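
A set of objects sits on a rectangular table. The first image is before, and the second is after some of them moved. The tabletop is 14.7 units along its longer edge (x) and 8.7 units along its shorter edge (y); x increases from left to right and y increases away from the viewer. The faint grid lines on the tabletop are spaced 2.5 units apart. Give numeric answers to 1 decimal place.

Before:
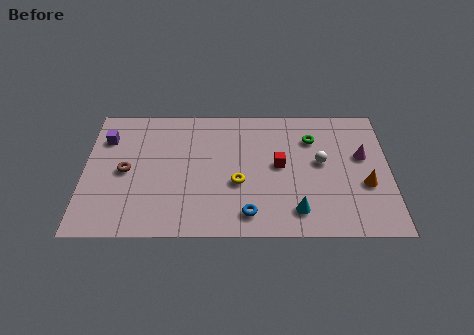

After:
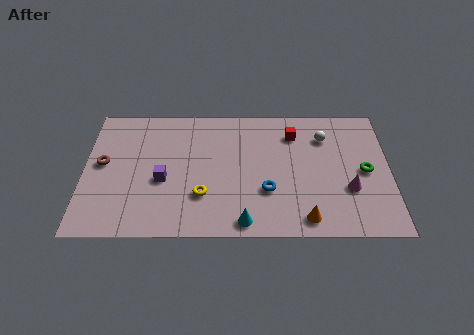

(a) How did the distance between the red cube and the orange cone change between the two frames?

+1.3

Before: roughly 4.3 units apart; after: 5.6. That's 1.3 units further apart.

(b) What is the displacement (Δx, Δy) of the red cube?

(0.7, 2.1)

The red cube started near (9.4, 4.6) and ended near (10.1, 6.7).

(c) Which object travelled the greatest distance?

the purple cube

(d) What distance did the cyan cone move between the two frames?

2.6

The cyan cone was near (10.2, 1.6) before and (7.7, 0.9) after, so it travelled √(2.5² + 0.7²) ≈ 2.6 units.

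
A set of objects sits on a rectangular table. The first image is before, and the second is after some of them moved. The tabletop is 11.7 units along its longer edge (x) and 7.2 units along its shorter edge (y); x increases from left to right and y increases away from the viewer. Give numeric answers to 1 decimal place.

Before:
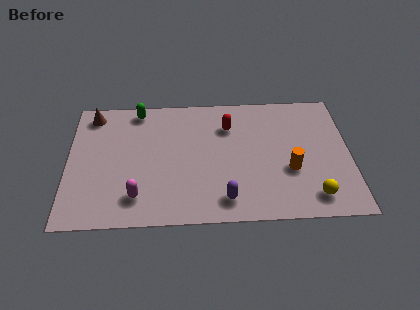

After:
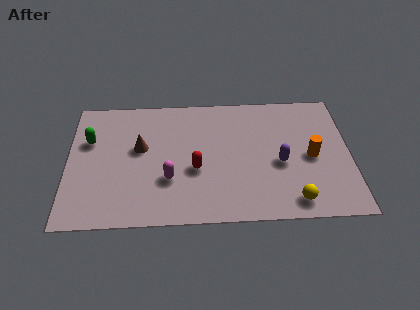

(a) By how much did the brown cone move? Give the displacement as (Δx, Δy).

(2.0, -2.0)

From the two frames, the brown cone sits at roughly (1.0, 6.2) before and (3.0, 4.2) after.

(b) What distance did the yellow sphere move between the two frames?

0.8

The yellow sphere was near (10.1, 1.2) before and (9.3, 1.0) after, so it travelled √(0.8² + 0.2²) ≈ 0.8 units.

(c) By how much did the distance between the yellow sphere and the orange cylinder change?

+0.8

They were about 1.7 units apart before and 2.5 after — 0.8 units further apart.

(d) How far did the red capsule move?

2.8

The red capsule was near (6.7, 5.3) before and (5.3, 2.9) after, so it travelled √(1.4² + 2.4²) ≈ 2.8 units.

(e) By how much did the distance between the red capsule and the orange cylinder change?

+1.2

They were about 3.6 units apart before and 4.8 after — 1.2 units further apart.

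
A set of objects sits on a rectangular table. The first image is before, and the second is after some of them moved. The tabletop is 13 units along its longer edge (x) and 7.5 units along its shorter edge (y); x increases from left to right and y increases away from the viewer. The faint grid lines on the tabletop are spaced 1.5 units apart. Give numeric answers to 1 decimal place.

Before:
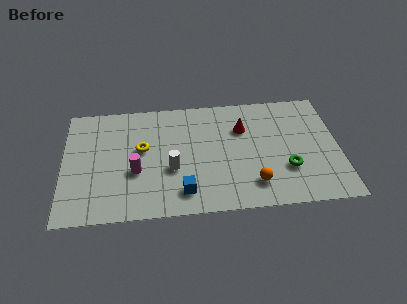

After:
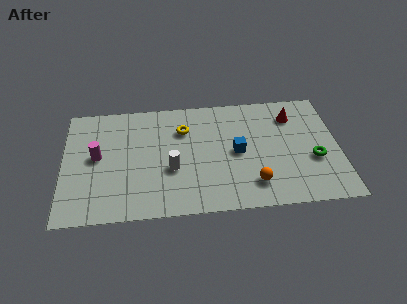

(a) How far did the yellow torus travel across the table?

2.3

The yellow torus was near (3.7, 4.3) before and (5.7, 5.4) after, so it travelled √(2.0² + 1.1²) ≈ 2.3 units.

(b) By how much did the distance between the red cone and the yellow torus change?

+0.3

They were about 4.9 units apart before and 5.2 after — 0.3 units further apart.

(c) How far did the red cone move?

2.5

From (8.5, 5.2) to (10.9, 5.8), the red cone covered √(2.4² + 0.6²) ≈ 2.5 units.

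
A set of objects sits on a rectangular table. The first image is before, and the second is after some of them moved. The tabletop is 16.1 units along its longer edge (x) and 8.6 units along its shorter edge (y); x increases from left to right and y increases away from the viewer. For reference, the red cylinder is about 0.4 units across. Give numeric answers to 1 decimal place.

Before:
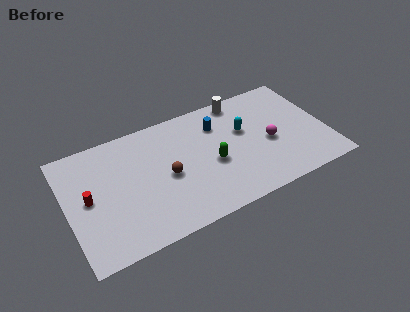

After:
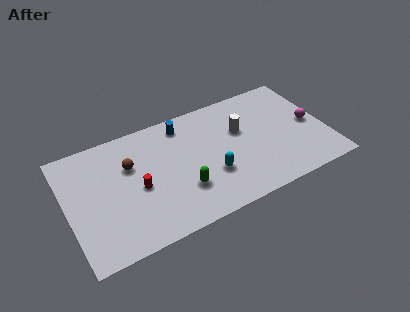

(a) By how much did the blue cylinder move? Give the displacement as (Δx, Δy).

(-2.1, 0.9)

From the two frames, the blue cylinder sits at roughly (9.6, 6.4) before and (7.5, 7.3) after.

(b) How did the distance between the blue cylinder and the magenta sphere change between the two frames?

+4.4

Before: roughly 3.9 units apart; after: 8.3. That's 4.4 units further apart.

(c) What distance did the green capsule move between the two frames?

2.3

The green capsule moved from about (8.9, 3.7) to (6.9, 2.6), a distance of √(2.0² + 1.1²) ≈ 2.3.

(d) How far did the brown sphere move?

2.7

The brown sphere was near (6.1, 4.0) before and (4.0, 5.7) after, so it travelled √(2.1² + 1.7²) ≈ 2.7 units.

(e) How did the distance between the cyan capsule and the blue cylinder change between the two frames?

+2.7

Before: roughly 1.9 units apart; after: 4.6. That's 2.7 units further apart.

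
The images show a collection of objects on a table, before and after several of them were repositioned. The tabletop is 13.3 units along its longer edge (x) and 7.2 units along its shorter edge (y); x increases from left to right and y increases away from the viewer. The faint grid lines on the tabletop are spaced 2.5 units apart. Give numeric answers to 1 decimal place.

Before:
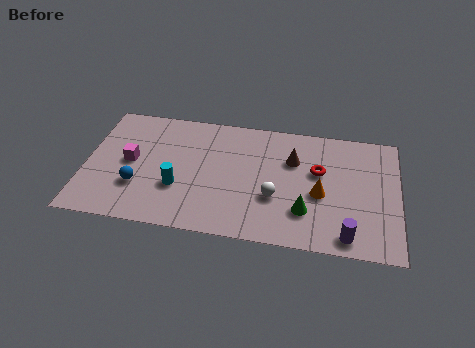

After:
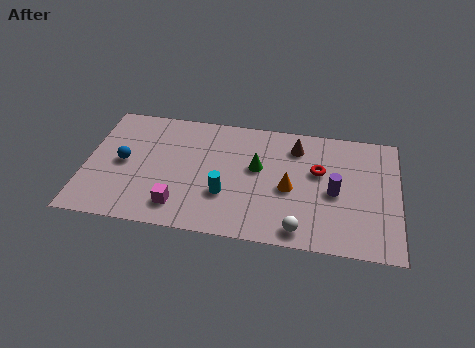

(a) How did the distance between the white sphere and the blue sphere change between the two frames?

+2.3

The distance was about 5.8 in the first image and 8.1 in the second, so they moved 2.3 units further apart.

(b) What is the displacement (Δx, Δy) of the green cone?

(-2.1, 2.2)

The green cone started near (9.4, 2.0) and ended near (7.3, 4.2).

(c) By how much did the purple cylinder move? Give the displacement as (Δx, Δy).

(-0.6, 2.4)

From the two frames, the purple cylinder sits at roughly (11.2, 0.9) before and (10.6, 3.3) after.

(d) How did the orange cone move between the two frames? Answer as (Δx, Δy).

(-1.3, 0.1)

The orange cone started near (10.0, 3.1) and ended near (8.7, 3.2).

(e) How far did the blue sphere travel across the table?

1.5

From (2.3, 2.3) to (1.6, 3.6), the blue sphere covered √(0.7² + 1.3²) ≈ 1.5 units.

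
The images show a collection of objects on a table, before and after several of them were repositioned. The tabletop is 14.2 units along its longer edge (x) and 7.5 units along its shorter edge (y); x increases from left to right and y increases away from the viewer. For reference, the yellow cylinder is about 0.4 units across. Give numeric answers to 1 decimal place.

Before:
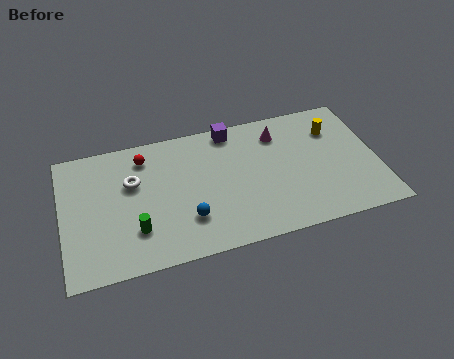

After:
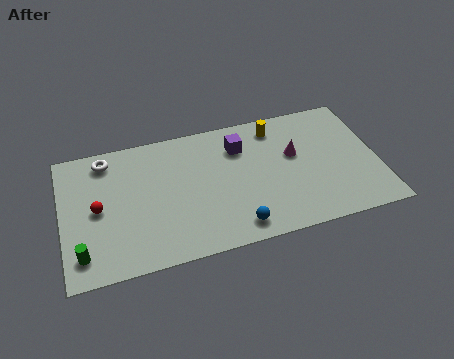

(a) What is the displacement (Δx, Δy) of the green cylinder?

(-2.4, -0.7)

The green cylinder started near (3.2, 2.1) and ended near (0.8, 1.4).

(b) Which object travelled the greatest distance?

the red sphere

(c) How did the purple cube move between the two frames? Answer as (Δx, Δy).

(0.3, -1.1)

The purple cube started near (7.8, 6.7) and ended near (8.1, 5.6).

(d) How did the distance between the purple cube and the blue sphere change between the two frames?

-0.6

The distance was about 5.1 in the first image and 4.5 in the second, so they moved 0.6 units closer together.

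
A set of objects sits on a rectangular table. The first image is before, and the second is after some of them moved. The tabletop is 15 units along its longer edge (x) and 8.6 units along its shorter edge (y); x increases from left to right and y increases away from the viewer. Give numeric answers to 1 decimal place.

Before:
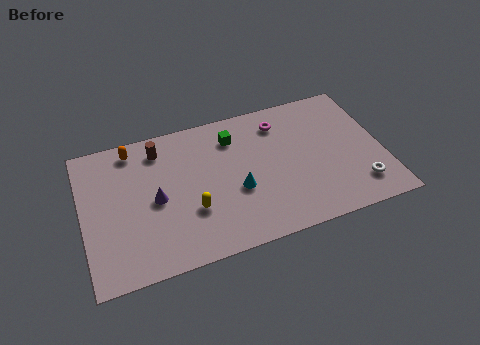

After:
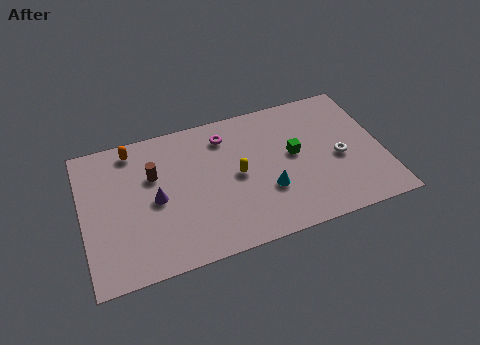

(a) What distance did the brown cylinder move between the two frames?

1.6

The brown cylinder was near (4.0, 7.1) before and (3.6, 5.6) after, so it travelled √(0.4² + 1.5²) ≈ 1.6 units.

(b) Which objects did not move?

the orange capsule and the purple cone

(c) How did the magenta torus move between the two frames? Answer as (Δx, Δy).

(-2.8, 0.0)

From the two frames, the magenta torus sits at roughly (10.1, 6.9) before and (7.3, 6.9) after.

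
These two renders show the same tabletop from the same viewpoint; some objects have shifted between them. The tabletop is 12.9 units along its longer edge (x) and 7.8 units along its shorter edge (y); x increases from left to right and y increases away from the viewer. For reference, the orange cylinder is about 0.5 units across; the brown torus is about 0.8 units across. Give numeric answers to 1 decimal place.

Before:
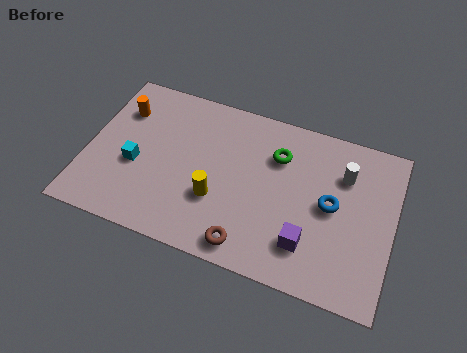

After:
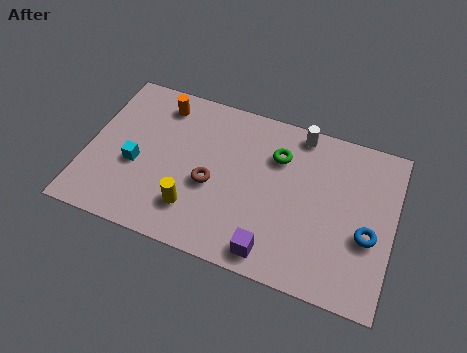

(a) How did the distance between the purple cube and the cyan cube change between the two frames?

-1.1

They were about 7.5 units apart before and 6.4 after — 1.1 units closer together.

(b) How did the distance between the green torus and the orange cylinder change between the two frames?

-1.5

They were about 6.7 units apart before and 5.2 after — 1.5 units closer together.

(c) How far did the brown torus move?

2.9

The brown torus was near (7.1, 1.0) before and (5.3, 3.3) after, so it travelled √(1.8² + 2.3²) ≈ 2.9 units.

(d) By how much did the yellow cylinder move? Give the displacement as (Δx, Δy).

(-0.9, -0.8)

The yellow cylinder was at about (5.6, 2.7) and moved to about (4.7, 1.9).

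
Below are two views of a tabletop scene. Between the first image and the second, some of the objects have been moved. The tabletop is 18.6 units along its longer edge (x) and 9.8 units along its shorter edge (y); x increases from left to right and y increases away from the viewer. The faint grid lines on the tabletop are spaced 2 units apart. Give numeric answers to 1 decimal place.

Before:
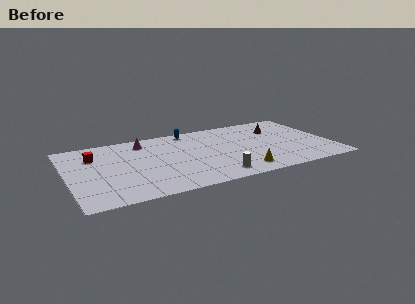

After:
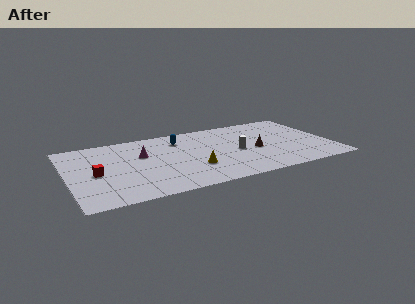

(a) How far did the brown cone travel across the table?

3.4

The brown cone was near (15.2, 7.0) before and (13.2, 4.3) after, so it travelled √(2.0² + 2.7²) ≈ 3.4 units.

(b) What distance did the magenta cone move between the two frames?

1.9

The magenta cone moved from about (5.6, 8.1) to (5.3, 6.2), a distance of √(0.3² + 1.9²) ≈ 1.9.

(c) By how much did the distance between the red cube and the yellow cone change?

-4.4

The distance was about 11.2 in the first image and 6.8 in the second, so they moved 4.4 units closer together.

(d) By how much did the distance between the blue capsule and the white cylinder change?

-2.5

The distance was about 7.4 in the first image and 4.9 in the second, so they moved 2.5 units closer together.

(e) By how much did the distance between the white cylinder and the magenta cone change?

-1.1

They were about 7.9 units apart before and 6.8 after — 1.1 units closer together.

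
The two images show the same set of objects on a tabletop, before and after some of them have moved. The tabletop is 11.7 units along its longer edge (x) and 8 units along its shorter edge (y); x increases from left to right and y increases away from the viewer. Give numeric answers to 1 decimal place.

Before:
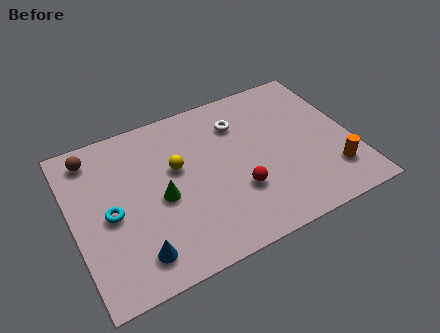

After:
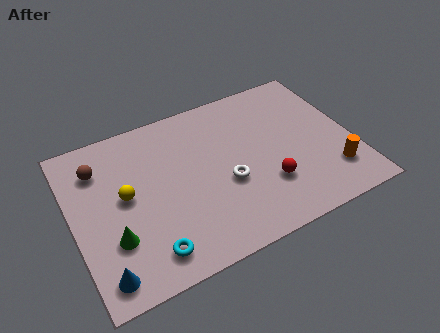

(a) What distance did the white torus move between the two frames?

2.9

The white torus was near (7.2, 6.0) before and (6.3, 3.2) after, so it travelled √(0.9² + 2.8²) ≈ 2.9 units.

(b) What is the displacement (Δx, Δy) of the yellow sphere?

(-2.2, -0.5)

From the two frames, the yellow sphere sits at roughly (4.4, 4.8) before and (2.2, 4.3) after.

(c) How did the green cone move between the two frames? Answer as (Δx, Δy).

(-2.1, -1.1)

From the two frames, the green cone sits at roughly (3.6, 3.6) before and (1.5, 2.5) after.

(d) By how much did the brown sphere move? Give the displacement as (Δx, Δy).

(0.2, -0.7)

From the two frames, the brown sphere sits at roughly (1.1, 6.8) before and (1.3, 6.1) after.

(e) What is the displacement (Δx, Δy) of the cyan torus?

(1.3, -2.4)

The cyan torus started near (1.5, 3.7) and ended near (2.8, 1.3).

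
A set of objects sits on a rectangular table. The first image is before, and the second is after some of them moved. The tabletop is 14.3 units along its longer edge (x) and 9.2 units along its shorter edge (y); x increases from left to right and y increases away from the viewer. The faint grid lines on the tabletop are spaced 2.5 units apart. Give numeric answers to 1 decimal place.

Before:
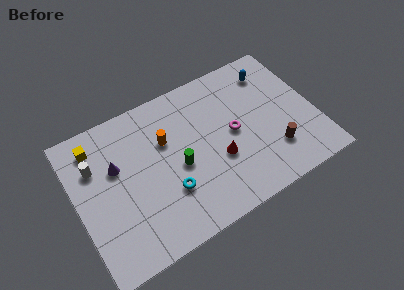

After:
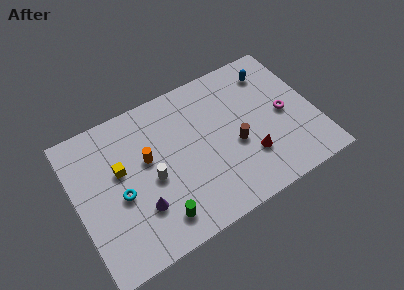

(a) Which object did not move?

the blue capsule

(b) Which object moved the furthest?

the white cylinder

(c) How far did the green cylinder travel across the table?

3.0

The green cylinder was near (6.0, 4.1) before and (4.4, 1.6) after, so it travelled √(1.6² + 2.5²) ≈ 3.0 units.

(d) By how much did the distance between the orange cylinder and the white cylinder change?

-2.9

Before: roughly 4.2 units apart; after: 1.3. That's 2.9 units closer together.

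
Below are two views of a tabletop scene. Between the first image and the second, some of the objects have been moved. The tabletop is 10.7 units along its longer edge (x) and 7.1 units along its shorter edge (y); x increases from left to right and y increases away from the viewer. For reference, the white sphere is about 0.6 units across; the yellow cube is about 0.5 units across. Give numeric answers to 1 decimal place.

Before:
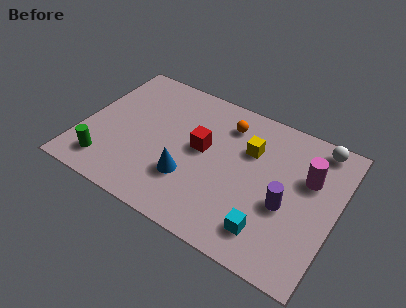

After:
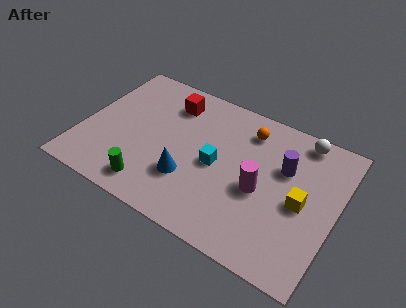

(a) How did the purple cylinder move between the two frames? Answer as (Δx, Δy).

(-0.3, 1.7)

The purple cylinder started near (8.7, 2.9) and ended near (8.4, 4.6).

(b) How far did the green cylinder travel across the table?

2.0

The green cylinder was near (1.3, 1.3) before and (3.3, 1.1) after, so it travelled √(2.0² + 0.2²) ≈ 2.0 units.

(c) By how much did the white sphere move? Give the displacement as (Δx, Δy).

(-0.7, 0.0)

The white sphere was at about (9.6, 6.3) and moved to about (8.9, 6.3).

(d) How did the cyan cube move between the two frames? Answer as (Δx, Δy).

(-2.5, 2.0)

The cyan cube started near (8.2, 1.4) and ended near (5.7, 3.4).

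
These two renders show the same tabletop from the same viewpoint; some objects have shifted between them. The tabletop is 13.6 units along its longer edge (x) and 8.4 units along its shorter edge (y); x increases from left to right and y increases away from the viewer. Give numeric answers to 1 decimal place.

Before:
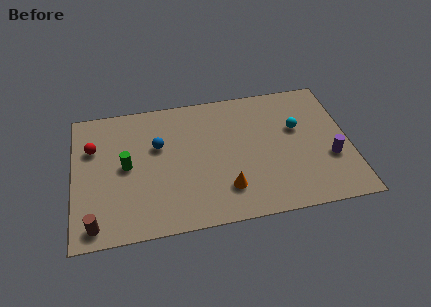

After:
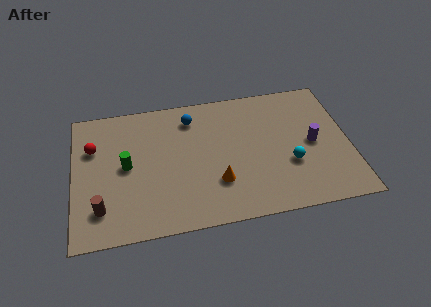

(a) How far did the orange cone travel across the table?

0.6

The orange cone moved from about (7.4, 2.0) to (7.0, 2.5), a distance of √(0.4² + 0.5²) ≈ 0.6.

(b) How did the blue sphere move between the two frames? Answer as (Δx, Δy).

(1.7, 1.5)

From the two frames, the blue sphere sits at roughly (4.2, 5.3) before and (5.9, 6.8) after.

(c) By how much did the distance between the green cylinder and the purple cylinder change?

-0.9

They were about 10.1 units apart before and 9.2 after — 0.9 units closer together.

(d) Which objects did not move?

the red sphere and the green cylinder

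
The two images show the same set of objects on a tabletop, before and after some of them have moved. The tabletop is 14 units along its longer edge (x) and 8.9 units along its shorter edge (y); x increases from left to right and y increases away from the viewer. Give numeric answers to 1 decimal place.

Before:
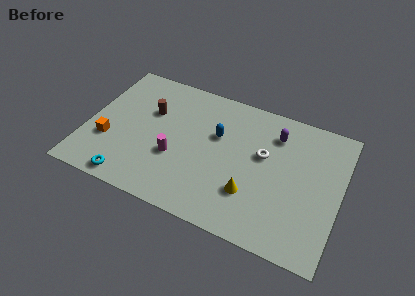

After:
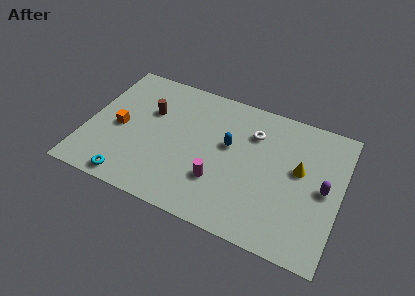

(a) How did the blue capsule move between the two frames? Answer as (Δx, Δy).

(0.7, -0.4)

The blue capsule started near (7.1, 5.6) and ended near (7.8, 5.2).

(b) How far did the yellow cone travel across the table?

3.5

From (9.3, 2.6) to (11.7, 5.1), the yellow cone covered √(2.4² + 2.5²) ≈ 3.5 units.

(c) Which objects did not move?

the brown cylinder and the cyan torus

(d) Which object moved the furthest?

the purple capsule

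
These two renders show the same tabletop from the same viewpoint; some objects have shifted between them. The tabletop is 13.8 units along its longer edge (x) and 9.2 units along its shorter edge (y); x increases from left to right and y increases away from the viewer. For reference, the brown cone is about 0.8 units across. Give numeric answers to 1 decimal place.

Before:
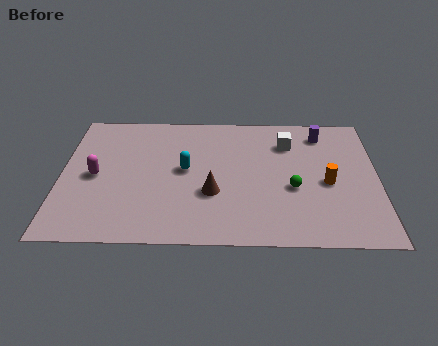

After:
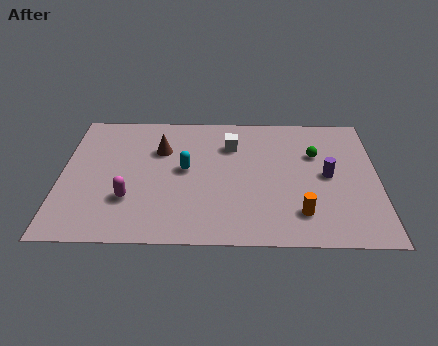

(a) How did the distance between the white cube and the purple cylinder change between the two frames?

+3.0

They were about 1.7 units apart before and 4.7 after — 3.0 units further apart.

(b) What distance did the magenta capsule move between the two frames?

2.2

The magenta capsule was near (1.5, 4.4) before and (3.0, 2.8) after, so it travelled √(1.5² + 1.6²) ≈ 2.2 units.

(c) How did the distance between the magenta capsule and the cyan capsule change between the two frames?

-0.7

They were about 3.9 units apart before and 3.2 after — 0.7 units closer together.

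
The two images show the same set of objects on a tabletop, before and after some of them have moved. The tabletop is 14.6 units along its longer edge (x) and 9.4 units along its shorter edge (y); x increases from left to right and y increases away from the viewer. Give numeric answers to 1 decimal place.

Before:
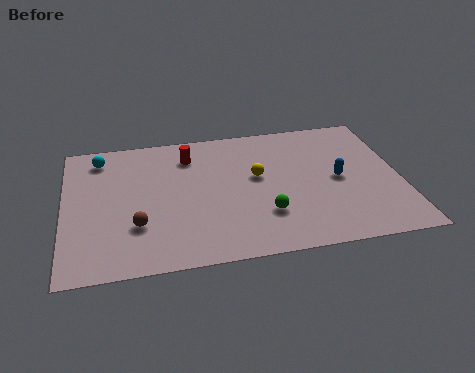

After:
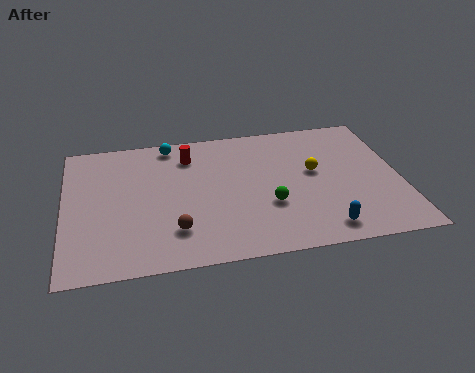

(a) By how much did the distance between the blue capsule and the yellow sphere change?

+0.4

The distance was about 3.6 in the first image and 4.0 in the second, so they moved 0.4 units further apart.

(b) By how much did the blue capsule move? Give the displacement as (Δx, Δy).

(-0.9, -3.3)

From the two frames, the blue capsule sits at roughly (11.9, 4.6) before and (11.0, 1.3) after.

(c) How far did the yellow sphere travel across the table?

2.5

From (8.4, 5.4) to (10.9, 5.3), the yellow sphere covered √(2.5² + 0.1²) ≈ 2.5 units.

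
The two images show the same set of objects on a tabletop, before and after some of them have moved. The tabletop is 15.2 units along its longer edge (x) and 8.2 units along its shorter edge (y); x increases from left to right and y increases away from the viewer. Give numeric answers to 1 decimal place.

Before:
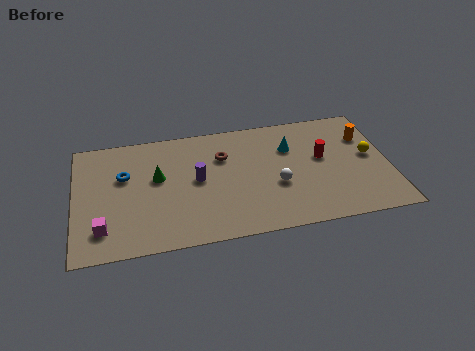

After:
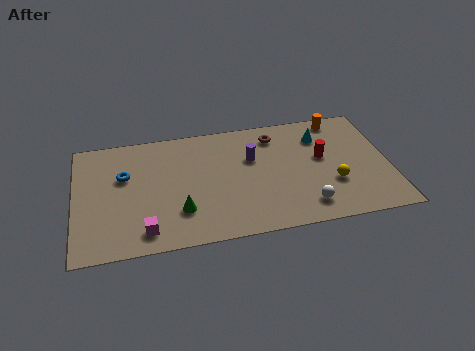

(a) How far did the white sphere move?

2.1

From (9.7, 3.2) to (11.0, 1.5), the white sphere covered √(1.3² + 1.7²) ≈ 2.1 units.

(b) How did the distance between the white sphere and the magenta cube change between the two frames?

-0.8

The distance was about 8.5 in the first image and 7.7 in the second, so they moved 0.8 units closer together.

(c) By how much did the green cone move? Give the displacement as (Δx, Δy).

(1.0, -2.5)

The green cone started near (4.0, 4.8) and ended near (5.0, 2.3).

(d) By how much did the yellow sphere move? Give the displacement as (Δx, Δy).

(-1.9, -1.6)

The yellow sphere was at about (14.3, 4.4) and moved to about (12.4, 2.8).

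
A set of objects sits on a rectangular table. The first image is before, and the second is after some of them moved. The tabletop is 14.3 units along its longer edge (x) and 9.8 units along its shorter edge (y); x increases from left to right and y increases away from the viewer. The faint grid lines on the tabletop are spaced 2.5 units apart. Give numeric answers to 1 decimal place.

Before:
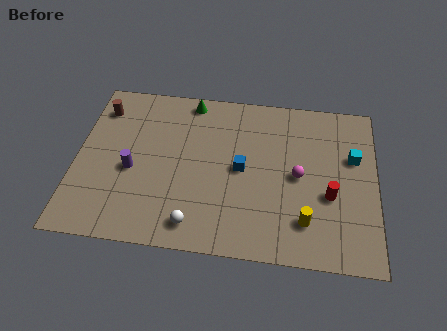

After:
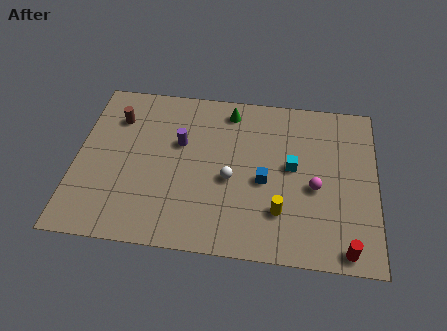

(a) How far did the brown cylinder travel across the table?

0.9

The brown cylinder was near (1.0, 7.8) before and (1.8, 7.3) after, so it travelled √(0.8² + 0.5²) ≈ 0.9 units.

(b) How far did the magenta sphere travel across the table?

1.0

The magenta sphere moved from about (10.6, 4.8) to (11.4, 4.2), a distance of √(0.8² + 0.6²) ≈ 1.0.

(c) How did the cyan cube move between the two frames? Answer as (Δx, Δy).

(-2.9, -0.9)

The cyan cube started near (13.2, 6.2) and ended near (10.3, 5.3).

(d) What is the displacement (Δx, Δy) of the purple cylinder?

(2.2, 1.9)

The purple cylinder was at about (2.7, 4.2) and moved to about (4.9, 6.1).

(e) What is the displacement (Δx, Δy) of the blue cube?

(1.1, -0.6)

The blue cube started near (7.9, 4.9) and ended near (9.0, 4.3).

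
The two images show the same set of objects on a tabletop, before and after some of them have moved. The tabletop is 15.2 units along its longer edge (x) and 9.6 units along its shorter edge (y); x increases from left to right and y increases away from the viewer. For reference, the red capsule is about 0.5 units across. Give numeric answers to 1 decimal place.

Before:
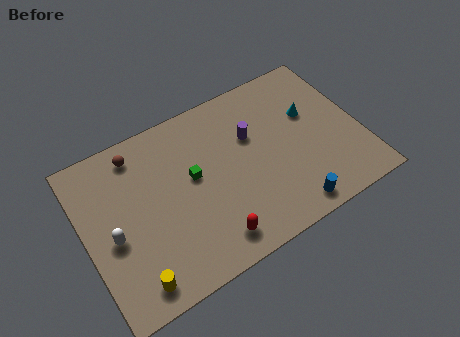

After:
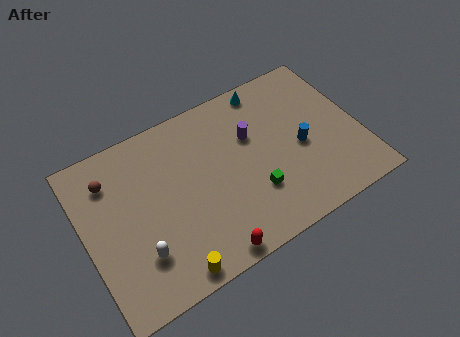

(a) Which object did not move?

the purple cylinder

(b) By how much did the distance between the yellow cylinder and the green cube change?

-0.3

Before: roughly 5.7 units apart; after: 5.4. That's 0.3 units closer together.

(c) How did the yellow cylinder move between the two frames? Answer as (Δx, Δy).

(1.9, -0.4)

The yellow cylinder was at about (2.1, 1.3) and moved to about (4.0, 0.9).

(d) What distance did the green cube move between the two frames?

3.9

From (6.0, 5.4) to (9.0, 2.9), the green cube covered √(3.0² + 2.5²) ≈ 3.9 units.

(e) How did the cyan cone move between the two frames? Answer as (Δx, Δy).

(-2.0, 2.6)

The cyan cone was at about (12.7, 6.0) and moved to about (10.7, 8.6).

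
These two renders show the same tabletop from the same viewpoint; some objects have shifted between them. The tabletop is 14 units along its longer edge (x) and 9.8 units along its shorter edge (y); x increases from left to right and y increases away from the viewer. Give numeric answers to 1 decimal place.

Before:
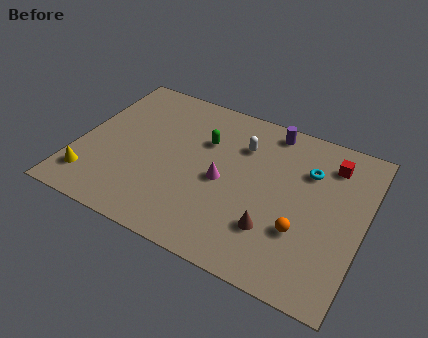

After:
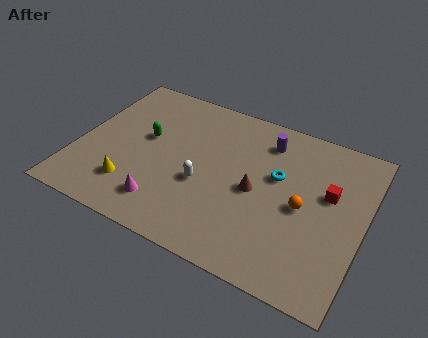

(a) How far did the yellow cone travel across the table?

2.0

From (1.0, 1.9) to (3.0, 2.3), the yellow cone covered √(2.0² + 0.4²) ≈ 2.0 units.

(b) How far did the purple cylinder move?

0.8

The purple cylinder moved from about (9.0, 8.7) to (8.9, 7.9), a distance of √(0.1² + 0.8²) ≈ 0.8.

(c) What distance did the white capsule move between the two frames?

3.5

From (7.8, 7.1) to (6.3, 3.9), the white capsule covered √(1.5² + 3.2²) ≈ 3.5 units.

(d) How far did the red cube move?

1.9

The red cube was near (12.1, 7.8) before and (12.2, 5.9) after, so it travelled √(0.1² + 1.9²) ≈ 1.9 units.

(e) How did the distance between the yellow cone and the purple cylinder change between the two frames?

-2.4

Before: roughly 10.5 units apart; after: 8.1. That's 2.4 units closer together.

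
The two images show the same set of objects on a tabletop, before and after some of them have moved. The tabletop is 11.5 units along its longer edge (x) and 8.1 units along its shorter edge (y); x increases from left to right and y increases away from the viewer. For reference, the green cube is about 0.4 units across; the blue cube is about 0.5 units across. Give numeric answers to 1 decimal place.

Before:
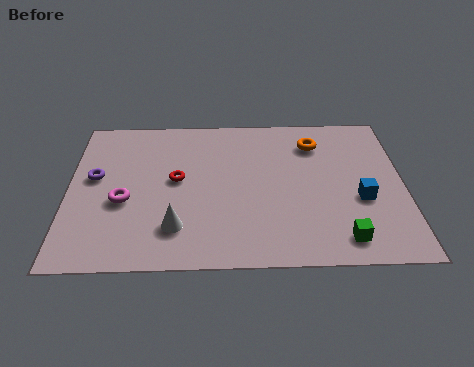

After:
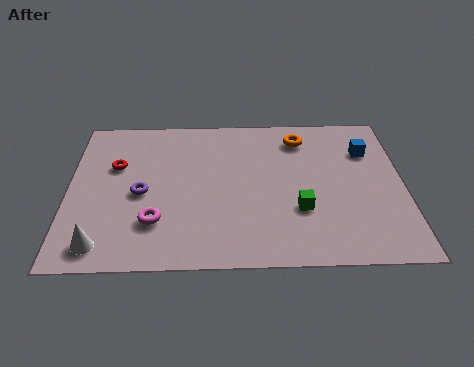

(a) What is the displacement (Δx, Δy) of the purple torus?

(1.6, -0.9)

The purple torus started near (0.9, 4.6) and ended near (2.5, 3.7).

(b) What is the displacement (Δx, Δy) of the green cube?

(-1.4, 1.5)

The green cube was at about (9.3, 1.2) and moved to about (7.9, 2.7).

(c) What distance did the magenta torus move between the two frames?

1.6

The magenta torus moved from about (1.9, 3.3) to (3.0, 2.2), a distance of √(1.1² + 1.1²) ≈ 1.6.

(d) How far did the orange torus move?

0.6

The orange torus moved from about (8.5, 6.3) to (8.0, 6.6), a distance of √(0.5² + 0.3²) ≈ 0.6.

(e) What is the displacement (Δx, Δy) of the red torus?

(-2.1, 0.8)

The red torus was at about (3.7, 4.4) and moved to about (1.6, 5.2).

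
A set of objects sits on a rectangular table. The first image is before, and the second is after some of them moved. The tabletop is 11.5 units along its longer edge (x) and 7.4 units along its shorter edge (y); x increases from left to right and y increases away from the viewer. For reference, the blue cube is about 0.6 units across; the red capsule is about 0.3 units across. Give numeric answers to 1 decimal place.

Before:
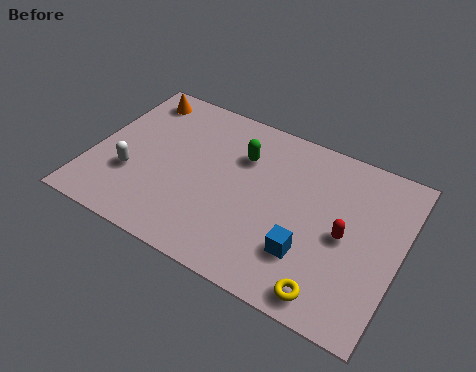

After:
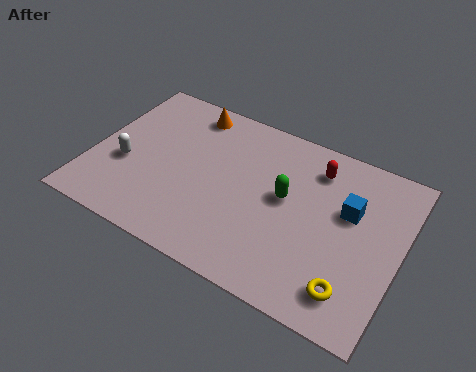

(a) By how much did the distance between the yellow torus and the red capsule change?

+2.3

They were about 2.6 units apart before and 4.9 after — 2.3 units further apart.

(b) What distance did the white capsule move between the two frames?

0.5

The white capsule was near (1.6, 2.5) before and (1.3, 2.9) after, so it travelled √(0.3² + 0.4²) ≈ 0.5 units.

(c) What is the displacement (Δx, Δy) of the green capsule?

(1.8, -1.1)

The green capsule was at about (5.4, 5.2) and moved to about (7.2, 4.1).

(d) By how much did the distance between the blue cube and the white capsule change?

+1.7

Before: roughly 6.7 units apart; after: 8.4. That's 1.7 units further apart.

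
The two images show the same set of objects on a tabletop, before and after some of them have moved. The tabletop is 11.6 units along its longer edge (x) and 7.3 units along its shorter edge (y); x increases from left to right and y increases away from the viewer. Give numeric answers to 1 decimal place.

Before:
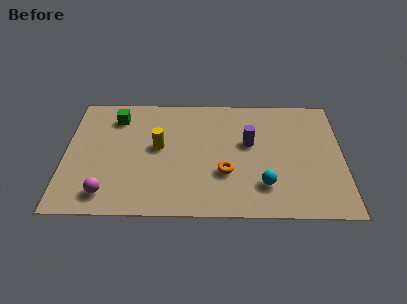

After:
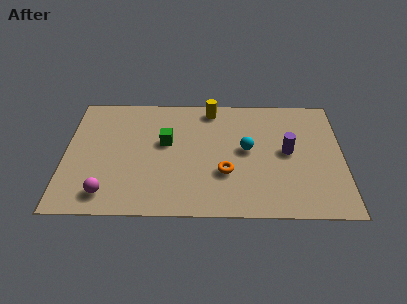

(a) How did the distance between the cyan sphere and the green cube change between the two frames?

-4.0

Before: roughly 7.4 units apart; after: 3.4. That's 4.0 units closer together.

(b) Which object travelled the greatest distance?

the yellow cylinder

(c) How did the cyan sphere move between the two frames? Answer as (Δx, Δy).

(-0.7, 2.1)

The cyan sphere was at about (8.3, 1.8) and moved to about (7.6, 3.9).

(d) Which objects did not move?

the magenta sphere and the orange torus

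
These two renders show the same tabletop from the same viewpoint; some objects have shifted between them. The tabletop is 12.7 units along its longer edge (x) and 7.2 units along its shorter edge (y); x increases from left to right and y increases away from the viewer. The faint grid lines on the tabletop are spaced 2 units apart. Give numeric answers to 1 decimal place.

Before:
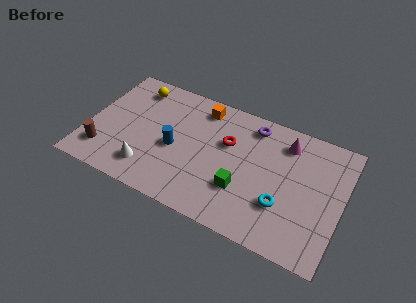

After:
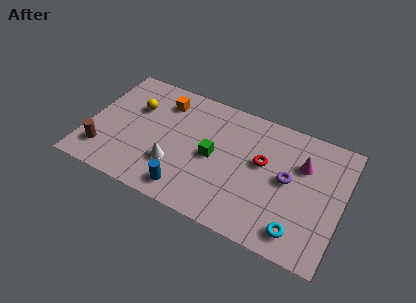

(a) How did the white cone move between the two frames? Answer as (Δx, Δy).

(1.2, 0.7)

The white cone started near (3.3, 1.5) and ended near (4.5, 2.2).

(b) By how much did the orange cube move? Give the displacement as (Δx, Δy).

(-1.9, -0.4)

From the two frames, the orange cube sits at roughly (5.4, 6.1) before and (3.5, 5.7) after.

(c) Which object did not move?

the brown cylinder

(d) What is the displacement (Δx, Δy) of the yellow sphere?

(0.2, -1.2)

The yellow sphere was at about (2.0, 6.0) and moved to about (2.2, 4.8).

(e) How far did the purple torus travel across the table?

3.0

The purple torus was near (8.0, 6.1) before and (10.0, 3.8) after, so it travelled √(2.0² + 2.3²) ≈ 3.0 units.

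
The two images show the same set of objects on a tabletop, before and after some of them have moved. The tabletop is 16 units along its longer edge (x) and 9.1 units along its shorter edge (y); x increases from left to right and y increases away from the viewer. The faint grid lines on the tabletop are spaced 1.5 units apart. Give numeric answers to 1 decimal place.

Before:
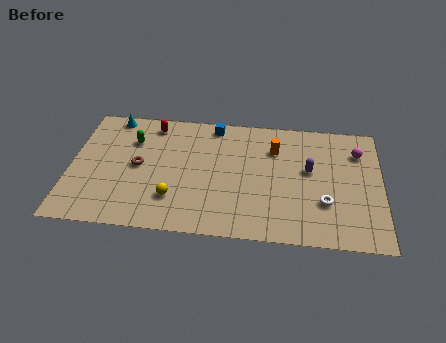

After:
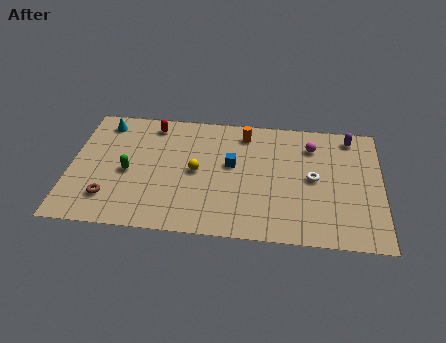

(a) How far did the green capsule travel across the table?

2.4

From (3.1, 6.5) to (3.0, 4.1), the green capsule covered √(0.1² + 2.4²) ≈ 2.4 units.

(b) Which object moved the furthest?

the purple capsule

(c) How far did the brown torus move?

2.9

From (3.5, 4.6) to (2.1, 2.1), the brown torus covered √(1.4² + 2.5²) ≈ 2.9 units.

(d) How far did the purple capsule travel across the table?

3.4

The purple capsule was near (12.3, 5.2) before and (14.4, 7.9) after, so it travelled √(2.1² + 2.7²) ≈ 3.4 units.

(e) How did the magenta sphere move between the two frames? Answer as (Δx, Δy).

(-2.4, 0.2)

From the two frames, the magenta sphere sits at roughly (14.8, 6.8) before and (12.4, 7.0) after.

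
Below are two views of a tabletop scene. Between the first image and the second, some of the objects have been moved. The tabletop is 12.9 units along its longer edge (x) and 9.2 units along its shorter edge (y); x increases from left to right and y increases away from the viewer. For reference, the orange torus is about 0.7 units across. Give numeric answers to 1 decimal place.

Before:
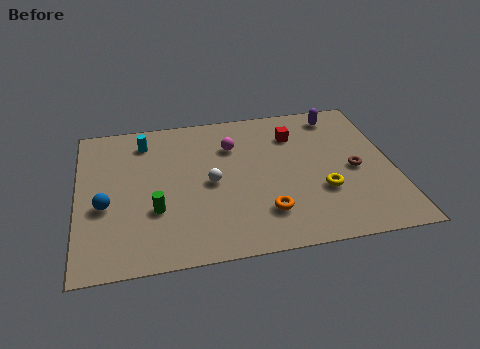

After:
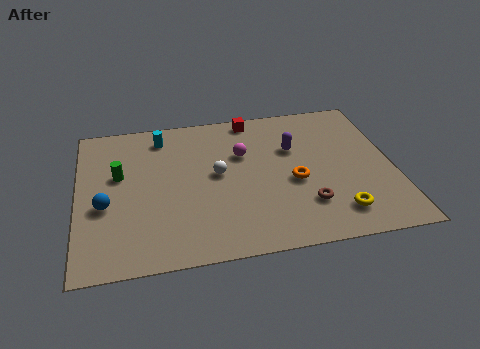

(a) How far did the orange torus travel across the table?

2.1

The orange torus moved from about (7.5, 2.2) to (8.8, 3.9), a distance of √(1.3² + 1.7²) ≈ 2.1.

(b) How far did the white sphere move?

0.6

The white sphere moved from about (5.4, 4.4) to (5.7, 4.9), a distance of √(0.3² + 0.5²) ≈ 0.6.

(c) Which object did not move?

the blue sphere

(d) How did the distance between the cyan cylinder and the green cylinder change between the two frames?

-1.6

They were about 4.4 units apart before and 2.8 after — 1.6 units closer together.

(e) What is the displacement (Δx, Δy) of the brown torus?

(-2.1, -1.8)

The brown torus started near (11.3, 4.2) and ended near (9.2, 2.4).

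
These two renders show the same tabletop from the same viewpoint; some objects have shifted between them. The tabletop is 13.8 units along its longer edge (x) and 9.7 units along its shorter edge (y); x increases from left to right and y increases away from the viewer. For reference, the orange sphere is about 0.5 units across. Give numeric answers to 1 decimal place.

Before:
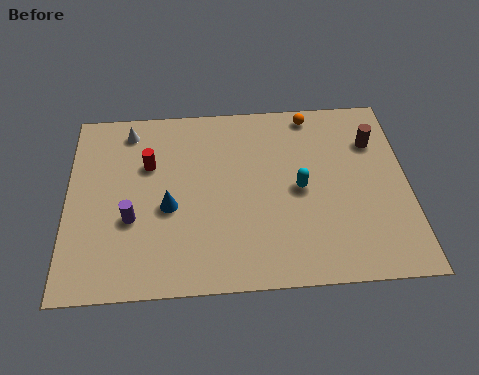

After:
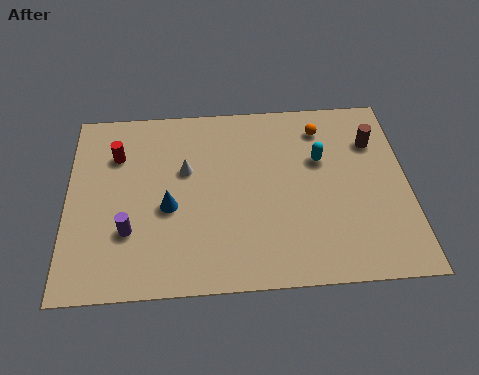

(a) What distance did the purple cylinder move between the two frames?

0.6

From (2.6, 3.6) to (2.5, 3.0), the purple cylinder covered √(0.1² + 0.6²) ≈ 0.6 units.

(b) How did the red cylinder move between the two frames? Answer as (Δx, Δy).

(-1.3, 0.6)

The red cylinder was at about (3.3, 6.4) and moved to about (2.0, 7.0).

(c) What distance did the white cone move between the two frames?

3.3

The white cone moved from about (2.5, 8.3) to (4.8, 6.0), a distance of √(2.3² + 2.3²) ≈ 3.3.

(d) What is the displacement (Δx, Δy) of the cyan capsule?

(0.9, 1.5)

The cyan capsule started near (9.4, 4.7) and ended near (10.3, 6.2).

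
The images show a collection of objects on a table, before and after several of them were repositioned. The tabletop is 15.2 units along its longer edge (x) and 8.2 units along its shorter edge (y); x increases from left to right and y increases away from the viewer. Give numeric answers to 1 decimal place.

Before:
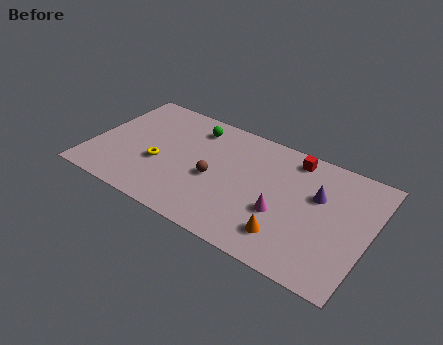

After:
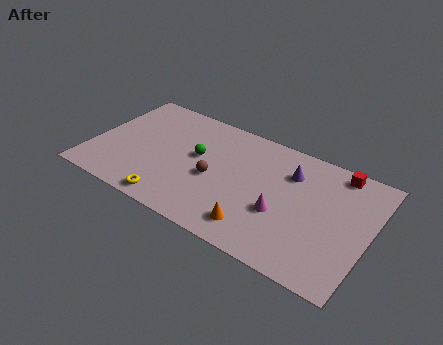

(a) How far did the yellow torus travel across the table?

2.5

From (3.8, 3.2) to (4.9, 0.9), the yellow torus covered √(1.1² + 2.3²) ≈ 2.5 units.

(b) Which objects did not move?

the magenta cone and the brown sphere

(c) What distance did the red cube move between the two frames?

2.4

The red cube was near (10.7, 7.1) before and (13.1, 7.3) after, so it travelled √(2.4² + 0.2²) ≈ 2.4 units.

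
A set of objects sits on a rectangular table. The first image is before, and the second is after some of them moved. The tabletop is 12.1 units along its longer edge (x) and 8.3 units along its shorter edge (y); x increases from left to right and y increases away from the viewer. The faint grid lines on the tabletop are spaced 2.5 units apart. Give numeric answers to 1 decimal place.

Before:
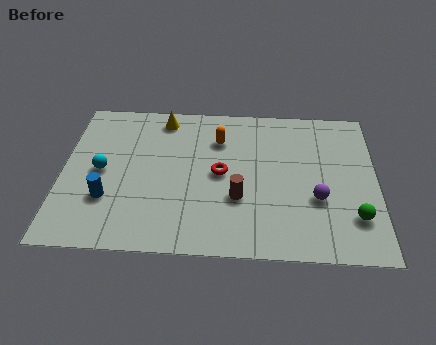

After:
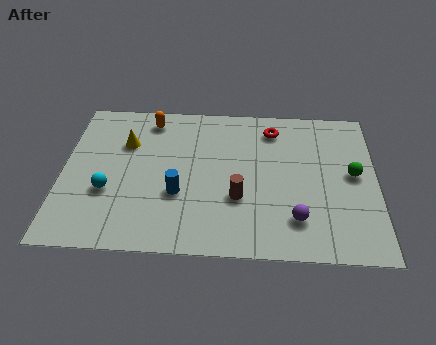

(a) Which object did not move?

the brown cylinder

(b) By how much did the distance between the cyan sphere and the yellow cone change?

-1.1

Before: roughly 3.9 units apart; after: 2.8. That's 1.1 units closer together.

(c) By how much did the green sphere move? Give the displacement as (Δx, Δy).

(0.0, 2.3)

From the two frames, the green sphere sits at roughly (11.2, 2.1) before and (11.2, 4.4) after.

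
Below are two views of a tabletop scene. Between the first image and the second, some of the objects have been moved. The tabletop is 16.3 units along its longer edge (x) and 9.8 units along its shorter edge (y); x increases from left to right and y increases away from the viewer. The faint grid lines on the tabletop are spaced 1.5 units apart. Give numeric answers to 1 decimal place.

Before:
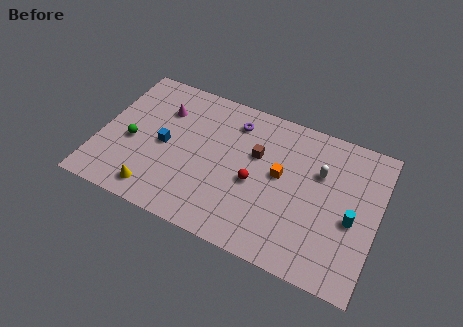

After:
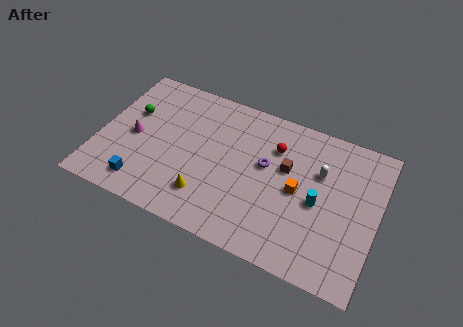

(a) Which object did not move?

the white capsule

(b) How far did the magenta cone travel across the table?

2.9

The magenta cone moved from about (3.4, 7.1) to (2.0, 4.6), a distance of √(1.4² + 2.5²) ≈ 2.9.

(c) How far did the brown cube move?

1.8

From (9.1, 6.2) to (10.9, 6.0), the brown cube covered √(1.8² + 0.2²) ≈ 1.8 units.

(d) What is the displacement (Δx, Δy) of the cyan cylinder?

(-2.0, 0.3)

The cyan cylinder was at about (14.9, 4.2) and moved to about (12.9, 4.5).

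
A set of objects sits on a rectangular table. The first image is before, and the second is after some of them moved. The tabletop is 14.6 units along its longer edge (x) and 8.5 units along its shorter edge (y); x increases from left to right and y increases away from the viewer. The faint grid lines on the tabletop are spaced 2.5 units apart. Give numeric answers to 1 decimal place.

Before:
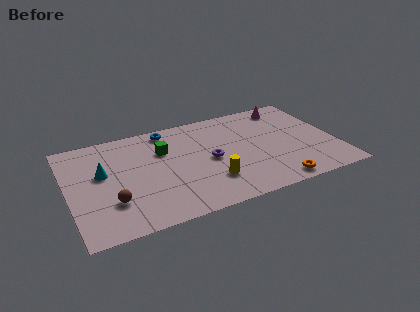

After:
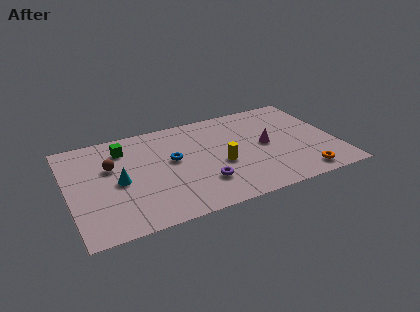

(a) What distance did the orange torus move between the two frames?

1.5

From (10.9, 0.9) to (12.4, 1.1), the orange torus covered √(1.5² + 0.2²) ≈ 1.5 units.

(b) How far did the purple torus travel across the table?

1.9

From (7.7, 4.1) to (7.1, 2.3), the purple torus covered √(0.6² + 1.8²) ≈ 1.9 units.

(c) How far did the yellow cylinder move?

1.4

The yellow cylinder was near (7.5, 2.3) before and (8.2, 3.5) after, so it travelled √(0.7² + 1.2²) ≈ 1.4 units.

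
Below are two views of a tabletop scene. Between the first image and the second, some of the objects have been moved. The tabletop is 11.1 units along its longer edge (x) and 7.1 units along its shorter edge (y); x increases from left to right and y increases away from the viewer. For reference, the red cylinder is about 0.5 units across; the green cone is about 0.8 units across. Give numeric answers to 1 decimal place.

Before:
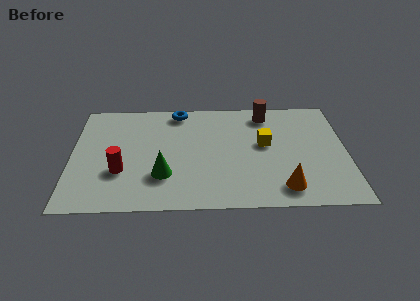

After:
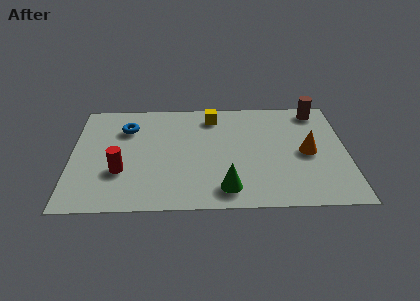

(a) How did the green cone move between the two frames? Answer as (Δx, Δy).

(2.5, -0.9)

The green cone started near (3.7, 2.1) and ended near (6.2, 1.2).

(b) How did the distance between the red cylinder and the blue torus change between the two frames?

-1.7

Before: roughly 4.5 units apart; after: 2.8. That's 1.7 units closer together.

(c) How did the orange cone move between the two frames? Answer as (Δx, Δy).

(1.0, 2.2)

From the two frames, the orange cone sits at roughly (8.5, 1.2) before and (9.5, 3.4) after.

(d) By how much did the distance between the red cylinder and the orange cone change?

+1.0

They were about 6.6 units apart before and 7.6 after — 1.0 units further apart.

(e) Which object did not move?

the red cylinder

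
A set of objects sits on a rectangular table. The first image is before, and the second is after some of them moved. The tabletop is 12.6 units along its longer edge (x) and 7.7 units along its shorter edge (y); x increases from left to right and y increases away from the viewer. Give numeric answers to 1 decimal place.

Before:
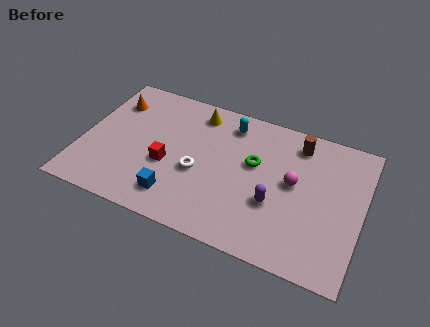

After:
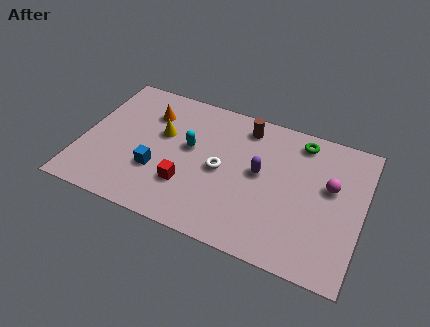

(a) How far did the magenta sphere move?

1.6

The magenta sphere was near (9.5, 4.2) before and (11.1, 4.6) after, so it travelled √(1.6² + 0.4²) ≈ 1.6 units.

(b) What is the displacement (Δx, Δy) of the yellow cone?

(-1.4, -1.8)

The yellow cone was at about (4.9, 6.5) and moved to about (3.5, 4.7).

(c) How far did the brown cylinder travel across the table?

2.4

From (9.5, 6.4) to (7.1, 6.5), the brown cylinder covered √(2.4² + 0.1²) ≈ 2.4 units.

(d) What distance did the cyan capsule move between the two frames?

2.6

The cyan capsule was near (6.4, 6.4) before and (4.8, 4.4) after, so it travelled √(1.6² + 2.0²) ≈ 2.6 units.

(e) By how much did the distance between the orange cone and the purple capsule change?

-2.9

The distance was about 8.3 in the first image and 5.4 in the second, so they moved 2.9 units closer together.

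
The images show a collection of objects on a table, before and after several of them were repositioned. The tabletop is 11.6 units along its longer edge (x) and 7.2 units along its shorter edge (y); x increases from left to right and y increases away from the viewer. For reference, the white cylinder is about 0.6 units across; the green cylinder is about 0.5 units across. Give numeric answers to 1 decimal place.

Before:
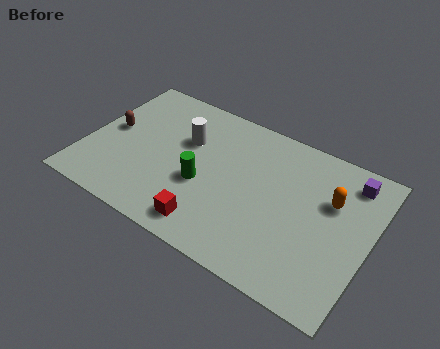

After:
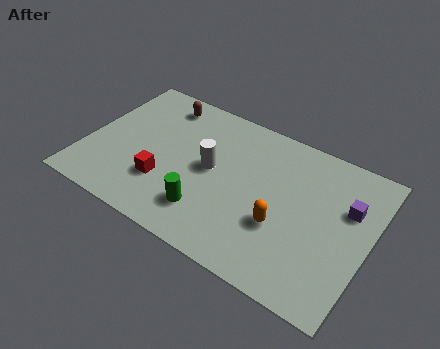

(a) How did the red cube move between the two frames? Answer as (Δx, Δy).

(-2.1, 1.1)

From the two frames, the red cube sits at roughly (5.5, 1.1) before and (3.4, 2.2) after.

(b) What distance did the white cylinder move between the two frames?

1.5

From (3.9, 4.7) to (5.1, 3.8), the white cylinder covered √(1.2² + 0.9²) ≈ 1.5 units.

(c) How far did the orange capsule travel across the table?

2.7

From (9.9, 4.7) to (8.2, 2.6), the orange capsule covered √(1.7² + 2.1²) ≈ 2.7 units.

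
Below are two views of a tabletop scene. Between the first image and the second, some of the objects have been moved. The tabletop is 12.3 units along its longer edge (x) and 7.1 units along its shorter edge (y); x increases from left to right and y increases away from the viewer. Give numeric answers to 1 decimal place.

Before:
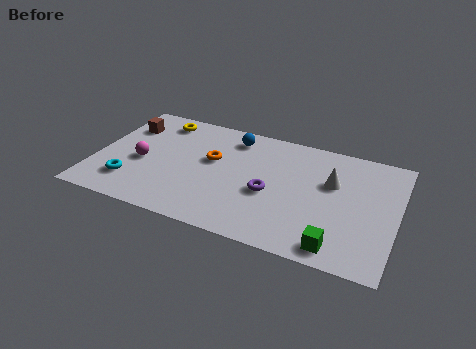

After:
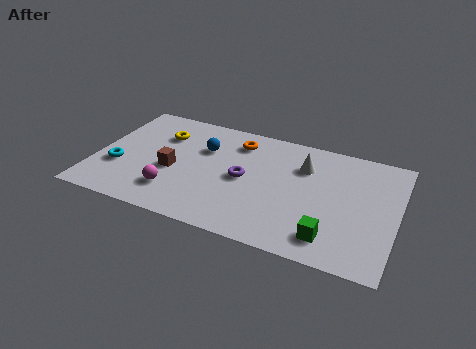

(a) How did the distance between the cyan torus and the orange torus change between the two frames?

+1.6

They were about 4.0 units apart before and 5.6 after — 1.6 units further apart.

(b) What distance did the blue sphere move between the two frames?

1.6

From (5.4, 5.9) to (4.3, 4.8), the blue sphere covered √(1.1² + 1.1²) ≈ 1.6 units.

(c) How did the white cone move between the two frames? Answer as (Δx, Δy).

(-1.2, 0.6)

The white cone was at about (9.6, 4.5) and moved to about (8.4, 5.1).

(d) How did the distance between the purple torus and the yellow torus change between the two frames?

-1.8

They were about 5.7 units apart before and 3.9 after — 1.8 units closer together.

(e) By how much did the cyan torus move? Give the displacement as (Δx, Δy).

(-0.6, 0.8)

The cyan torus was at about (1.6, 1.7) and moved to about (1.0, 2.5).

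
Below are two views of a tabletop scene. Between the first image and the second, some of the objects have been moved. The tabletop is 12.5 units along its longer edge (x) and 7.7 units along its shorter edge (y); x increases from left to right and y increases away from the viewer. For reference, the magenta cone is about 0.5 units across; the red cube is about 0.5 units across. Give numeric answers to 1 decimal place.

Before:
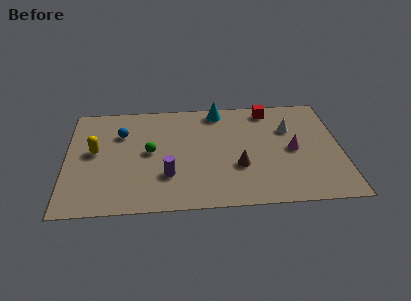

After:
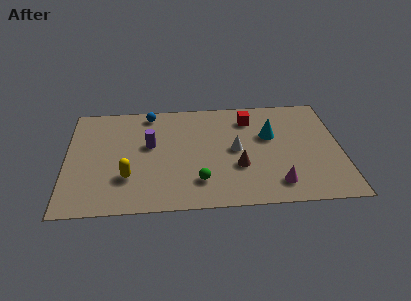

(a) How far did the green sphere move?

3.1

The green sphere moved from about (3.8, 4.0) to (6.0, 1.8), a distance of √(2.2² + 2.2²) ≈ 3.1.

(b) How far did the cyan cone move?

3.0

From (7.0, 6.8) to (9.3, 4.8), the cyan cone covered √(2.3² + 2.0²) ≈ 3.0 units.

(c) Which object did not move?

the brown cone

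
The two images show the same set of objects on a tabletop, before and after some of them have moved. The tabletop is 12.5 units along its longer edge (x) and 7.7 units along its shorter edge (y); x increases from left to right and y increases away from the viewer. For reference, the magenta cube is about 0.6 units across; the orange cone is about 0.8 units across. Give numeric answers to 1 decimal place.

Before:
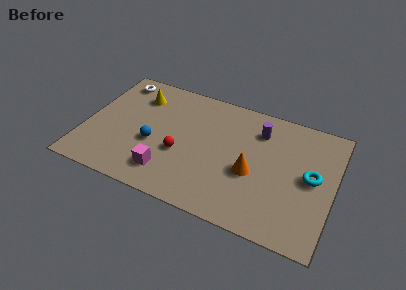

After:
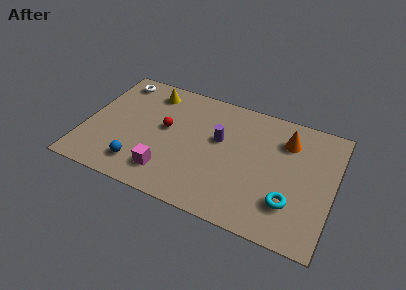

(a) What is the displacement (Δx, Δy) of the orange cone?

(1.5, 2.6)

From the two frames, the orange cone sits at roughly (8.5, 3.2) before and (10.0, 5.8) after.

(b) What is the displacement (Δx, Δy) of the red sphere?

(-0.9, 1.3)

From the two frames, the red sphere sits at roughly (4.9, 3.0) before and (4.0, 4.3) after.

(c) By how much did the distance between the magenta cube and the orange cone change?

+2.6

The distance was about 4.4 in the first image and 7.0 in the second, so they moved 2.6 units further apart.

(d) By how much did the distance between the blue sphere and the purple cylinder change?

-1.0

The distance was about 5.8 in the first image and 4.8 in the second, so they moved 1.0 units closer together.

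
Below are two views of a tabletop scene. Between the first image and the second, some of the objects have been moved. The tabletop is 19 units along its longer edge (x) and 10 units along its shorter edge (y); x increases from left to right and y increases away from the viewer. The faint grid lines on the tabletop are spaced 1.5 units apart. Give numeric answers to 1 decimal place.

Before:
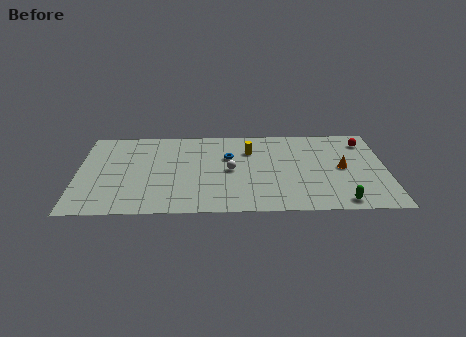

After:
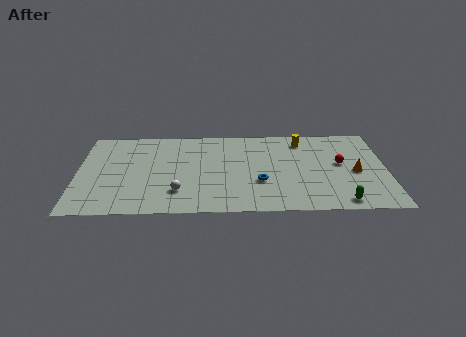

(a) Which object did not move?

the green capsule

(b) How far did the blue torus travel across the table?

3.6

From (9.3, 6.5) to (11.2, 3.5), the blue torus covered √(1.9² + 3.0²) ≈ 3.6 units.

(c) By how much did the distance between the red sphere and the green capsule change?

-2.8

The distance was about 7.2 in the first image and 4.4 in the second, so they moved 2.8 units closer together.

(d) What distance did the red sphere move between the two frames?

3.1

The red sphere moved from about (17.8, 8.1) to (16.2, 5.5), a distance of √(1.6² + 2.6²) ≈ 3.1.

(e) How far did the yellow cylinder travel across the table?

3.5

The yellow cylinder moved from about (10.6, 7.2) to (13.9, 8.3), a distance of √(3.3² + 1.1²) ≈ 3.5.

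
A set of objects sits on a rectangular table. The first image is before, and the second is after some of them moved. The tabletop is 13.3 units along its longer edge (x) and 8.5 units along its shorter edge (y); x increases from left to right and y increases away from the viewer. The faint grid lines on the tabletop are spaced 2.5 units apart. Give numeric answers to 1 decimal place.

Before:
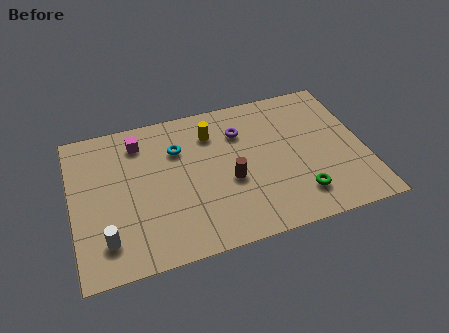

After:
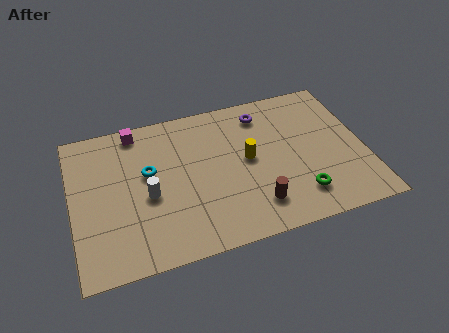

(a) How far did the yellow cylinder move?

2.5

The yellow cylinder was near (6.5, 6.5) before and (8.0, 4.5) after, so it travelled √(1.5² + 2.0²) ≈ 2.5 units.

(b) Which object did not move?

the green torus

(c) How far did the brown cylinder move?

2.0

The brown cylinder moved from about (7.1, 3.5) to (8.1, 1.8), a distance of √(1.0² + 1.7²) ≈ 2.0.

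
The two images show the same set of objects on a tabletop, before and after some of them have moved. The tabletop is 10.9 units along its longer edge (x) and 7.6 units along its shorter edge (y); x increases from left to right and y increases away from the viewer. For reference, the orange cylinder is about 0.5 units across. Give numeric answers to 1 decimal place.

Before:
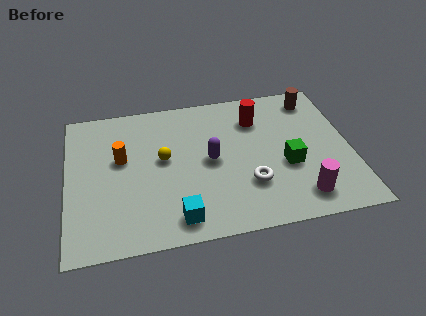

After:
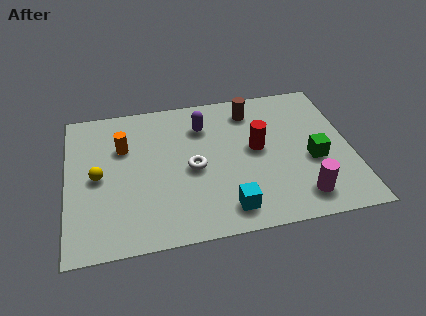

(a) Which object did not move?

the magenta cylinder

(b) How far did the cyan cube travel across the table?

1.9

The cyan cube was near (4.1, 1.1) before and (6.0, 1.2) after, so it travelled √(1.9² + 0.1²) ≈ 1.9 units.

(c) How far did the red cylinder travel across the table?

1.6

From (7.4, 5.7) to (7.3, 4.1), the red cylinder covered √(0.1² + 1.6²) ≈ 1.6 units.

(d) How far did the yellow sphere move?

2.5

The yellow sphere was near (3.7, 4.2) before and (1.2, 3.7) after, so it travelled √(2.5² + 0.5²) ≈ 2.5 units.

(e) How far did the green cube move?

1.0

From (8.4, 3.0) to (9.4, 3.1), the green cube covered √(1.0² + 0.1²) ≈ 1.0 units.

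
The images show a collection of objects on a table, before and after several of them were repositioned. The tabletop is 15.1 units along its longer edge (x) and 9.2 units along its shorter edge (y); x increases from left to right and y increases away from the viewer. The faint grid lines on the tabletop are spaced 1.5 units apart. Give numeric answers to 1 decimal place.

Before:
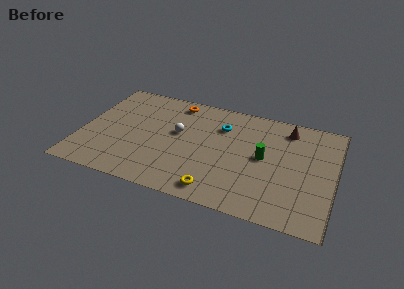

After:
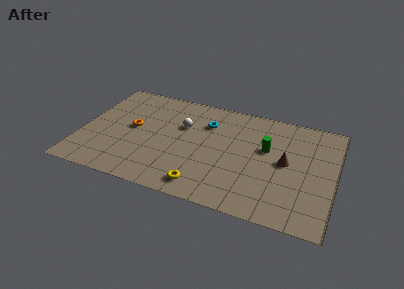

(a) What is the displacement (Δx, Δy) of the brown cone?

(0.1, -2.9)

From the two frames, the brown cone sits at roughly (12.1, 7.7) before and (12.2, 4.8) after.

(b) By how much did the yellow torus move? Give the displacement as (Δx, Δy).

(-0.8, 0.1)

The yellow torus started near (8.4, 1.2) and ended near (7.6, 1.3).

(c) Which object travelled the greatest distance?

the orange torus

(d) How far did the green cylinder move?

0.8

The green cylinder was near (10.9, 4.8) before and (11.0, 5.6) after, so it travelled √(0.1² + 0.8²) ≈ 0.8 units.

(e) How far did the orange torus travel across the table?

3.9

From (5.3, 8.0) to (3.0, 4.9), the orange torus covered √(2.3² + 3.1²) ≈ 3.9 units.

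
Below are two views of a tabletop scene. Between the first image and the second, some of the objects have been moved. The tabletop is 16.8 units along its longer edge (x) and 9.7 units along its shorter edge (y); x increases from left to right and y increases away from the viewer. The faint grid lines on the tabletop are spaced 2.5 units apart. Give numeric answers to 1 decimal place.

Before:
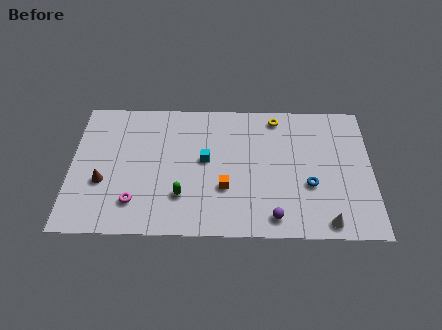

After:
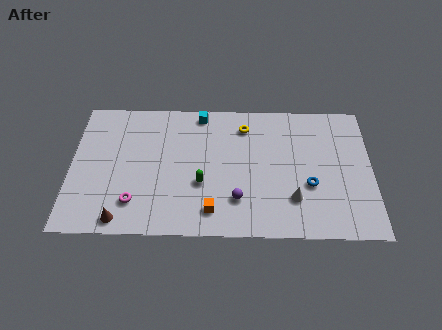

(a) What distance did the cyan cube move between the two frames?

3.4

From (7.5, 5.3) to (7.2, 8.7), the cyan cube covered √(0.3² + 3.4²) ≈ 3.4 units.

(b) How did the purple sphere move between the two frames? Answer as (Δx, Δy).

(-2.0, 1.2)

The purple sphere started near (11.3, 1.3) and ended near (9.3, 2.5).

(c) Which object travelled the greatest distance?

the cyan cube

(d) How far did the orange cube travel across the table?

1.7

From (8.6, 3.3) to (7.9, 1.7), the orange cube covered √(0.7² + 1.6²) ≈ 1.7 units.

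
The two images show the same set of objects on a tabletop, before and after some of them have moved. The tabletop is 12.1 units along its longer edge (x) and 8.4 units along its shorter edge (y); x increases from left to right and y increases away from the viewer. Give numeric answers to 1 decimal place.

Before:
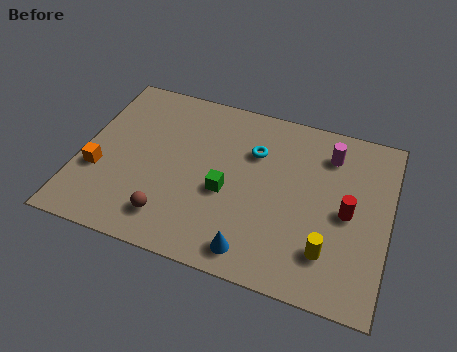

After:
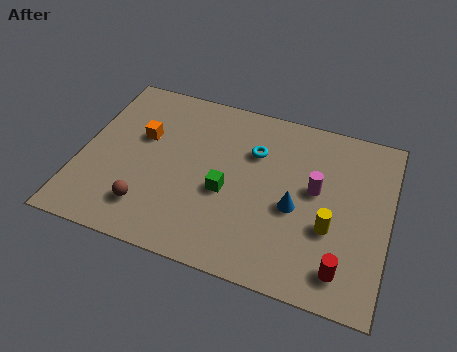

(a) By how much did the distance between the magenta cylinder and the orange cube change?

-2.6

They were about 9.5 units apart before and 6.9 after — 2.6 units closer together.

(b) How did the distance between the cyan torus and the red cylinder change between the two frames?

+1.6

They were about 4.2 units apart before and 5.8 after — 1.6 units further apart.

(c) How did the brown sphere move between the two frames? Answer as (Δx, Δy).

(-0.9, 0.2)

The brown sphere started near (3.8, 1.6) and ended near (2.9, 1.8).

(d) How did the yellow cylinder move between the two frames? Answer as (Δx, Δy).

(0.0, 1.1)

From the two frames, the yellow cylinder sits at roughly (9.9, 2.0) before and (9.9, 3.1) after.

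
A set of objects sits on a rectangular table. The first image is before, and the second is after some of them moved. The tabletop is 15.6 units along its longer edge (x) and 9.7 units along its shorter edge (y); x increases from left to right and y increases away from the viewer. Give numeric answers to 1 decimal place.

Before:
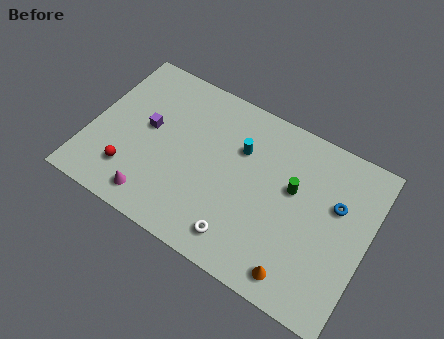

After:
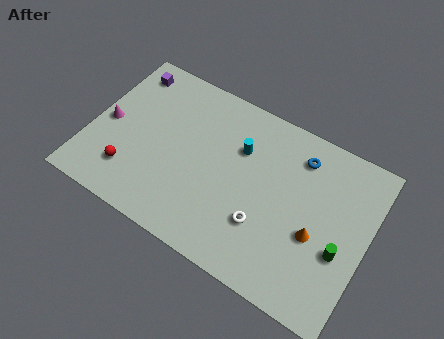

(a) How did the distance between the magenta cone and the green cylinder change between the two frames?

+5.0

The distance was about 8.4 in the first image and 13.4 in the second, so they moved 5.0 units further apart.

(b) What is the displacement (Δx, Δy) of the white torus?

(1.1, 1.4)

From the two frames, the white torus sits at roughly (9.0, 1.6) before and (10.1, 3.0) after.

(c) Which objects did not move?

the red sphere and the cyan cylinder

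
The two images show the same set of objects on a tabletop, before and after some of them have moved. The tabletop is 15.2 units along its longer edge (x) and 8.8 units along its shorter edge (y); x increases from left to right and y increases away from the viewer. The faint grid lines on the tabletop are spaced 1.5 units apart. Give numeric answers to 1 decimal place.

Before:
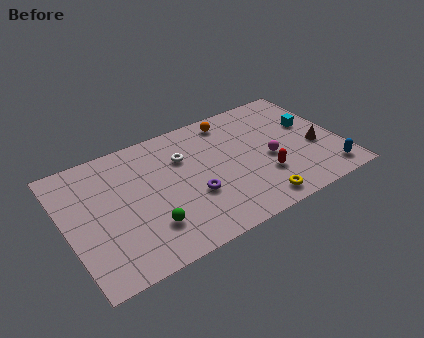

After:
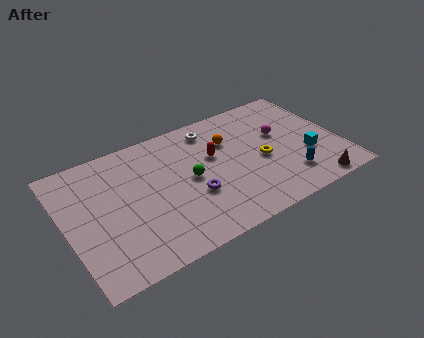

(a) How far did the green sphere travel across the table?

3.3

From (4.2, 2.3) to (6.8, 4.4), the green sphere covered √(2.6² + 2.1²) ≈ 3.3 units.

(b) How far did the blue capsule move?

2.2

From (14.1, 1.3) to (12.0, 2.0), the blue capsule covered √(2.1² + 0.7²) ≈ 2.2 units.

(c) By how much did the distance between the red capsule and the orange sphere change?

-3.8

The distance was about 5.0 in the first image and 1.2 in the second, so they moved 3.8 units closer together.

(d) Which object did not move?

the purple torus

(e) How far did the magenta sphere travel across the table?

1.7

The magenta sphere moved from about (11.2, 3.8) to (12.1, 5.3), a distance of √(0.9² + 1.5²) ≈ 1.7.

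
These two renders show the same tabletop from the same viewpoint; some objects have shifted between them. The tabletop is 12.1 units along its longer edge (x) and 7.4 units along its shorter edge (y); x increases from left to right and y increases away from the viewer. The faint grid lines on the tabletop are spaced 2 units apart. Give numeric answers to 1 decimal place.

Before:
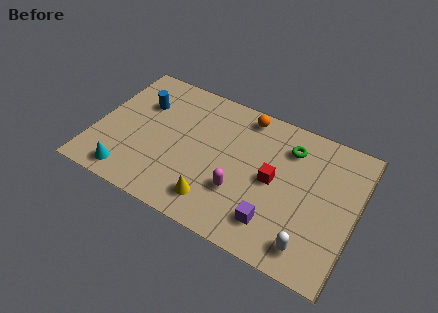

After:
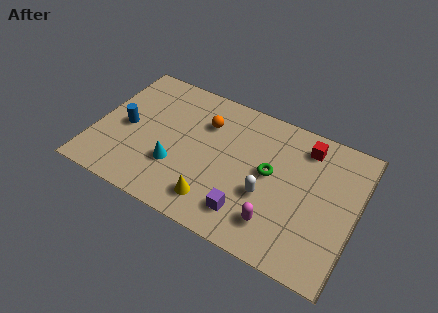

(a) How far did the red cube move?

2.7

From (8.3, 3.7) to (9.5, 6.1), the red cube covered √(1.2² + 2.4²) ≈ 2.7 units.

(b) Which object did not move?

the yellow cone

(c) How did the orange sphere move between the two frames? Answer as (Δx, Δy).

(-1.7, -1.2)

From the two frames, the orange sphere sits at roughly (6.6, 6.5) before and (4.9, 5.3) after.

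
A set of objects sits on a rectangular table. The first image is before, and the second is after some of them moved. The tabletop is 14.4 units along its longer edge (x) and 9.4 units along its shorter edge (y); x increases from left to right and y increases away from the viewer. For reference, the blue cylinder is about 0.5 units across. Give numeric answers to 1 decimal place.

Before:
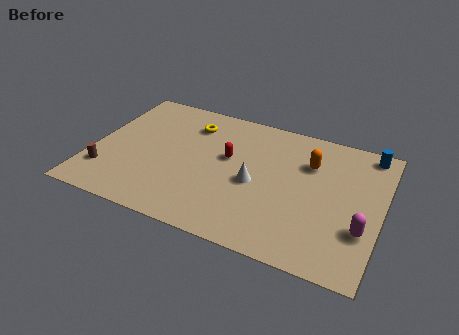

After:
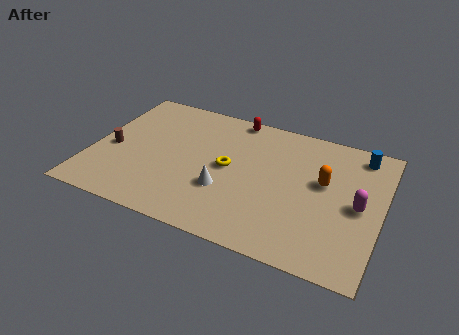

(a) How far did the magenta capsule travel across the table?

1.5

The magenta capsule was near (13.6, 3.0) before and (13.3, 4.5) after, so it travelled √(0.3² + 1.5²) ≈ 1.5 units.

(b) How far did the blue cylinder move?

0.5

The blue cylinder moved from about (13.5, 8.4) to (13.1, 8.1), a distance of √(0.4² + 0.3²) ≈ 0.5.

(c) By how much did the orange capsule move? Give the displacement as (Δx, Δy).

(0.8, -1.1)

The orange capsule was at about (10.7, 6.6) and moved to about (11.5, 5.5).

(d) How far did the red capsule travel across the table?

3.1

From (6.7, 5.5) to (6.7, 8.6), the red capsule covered √(0.0² + 3.1²) ≈ 3.1 units.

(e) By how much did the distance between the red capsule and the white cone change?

+3.4

Before: roughly 2.0 units apart; after: 5.4. That's 3.4 units further apart.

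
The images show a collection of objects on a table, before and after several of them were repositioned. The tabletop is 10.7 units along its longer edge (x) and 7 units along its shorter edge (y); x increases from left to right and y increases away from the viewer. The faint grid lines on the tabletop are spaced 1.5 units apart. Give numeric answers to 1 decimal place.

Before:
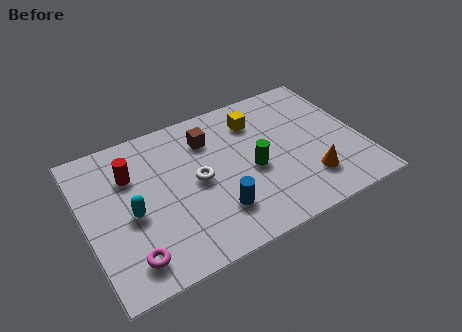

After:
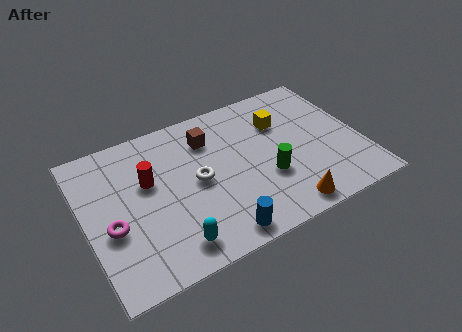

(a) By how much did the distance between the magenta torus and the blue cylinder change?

+0.8

The distance was about 3.5 in the first image and 4.3 in the second, so they moved 0.8 units further apart.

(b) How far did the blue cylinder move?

1.0

The blue cylinder was near (4.8, 1.8) before and (4.7, 0.8) after, so it travelled √(0.1² + 1.0²) ≈ 1.0 units.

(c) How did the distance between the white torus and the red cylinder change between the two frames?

-0.8

The distance was about 2.8 in the first image and 2.0 in the second, so they moved 0.8 units closer together.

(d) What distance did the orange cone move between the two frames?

1.4

The orange cone was near (8.4, 1.7) before and (7.3, 0.8) after, so it travelled √(1.1² + 0.9²) ≈ 1.4 units.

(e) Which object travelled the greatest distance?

the cyan capsule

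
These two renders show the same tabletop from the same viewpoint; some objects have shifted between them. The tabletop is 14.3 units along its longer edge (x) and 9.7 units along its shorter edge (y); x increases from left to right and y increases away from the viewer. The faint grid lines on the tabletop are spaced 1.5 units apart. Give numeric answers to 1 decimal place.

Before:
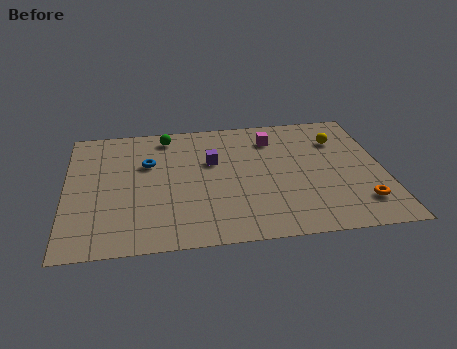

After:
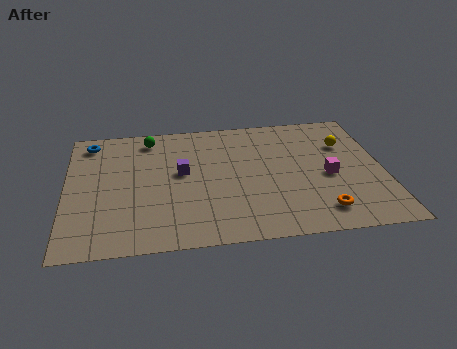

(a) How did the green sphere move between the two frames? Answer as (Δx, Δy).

(-0.8, -0.1)

From the two frames, the green sphere sits at roughly (4.6, 8.4) before and (3.8, 8.3) after.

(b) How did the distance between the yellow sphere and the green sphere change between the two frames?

+1.1

Before: roughly 7.9 units apart; after: 9.0. That's 1.1 units further apart.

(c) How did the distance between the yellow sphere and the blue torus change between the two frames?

+3.0

Before: roughly 8.7 units apart; after: 11.7. That's 3.0 units further apart.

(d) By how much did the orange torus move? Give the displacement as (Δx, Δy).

(-1.8, -0.4)

From the two frames, the orange torus sits at roughly (13.1, 2.1) before and (11.3, 1.7) after.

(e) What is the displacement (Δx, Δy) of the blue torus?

(-2.6, 2.0)

The blue torus was at about (3.7, 6.3) and moved to about (1.1, 8.3).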